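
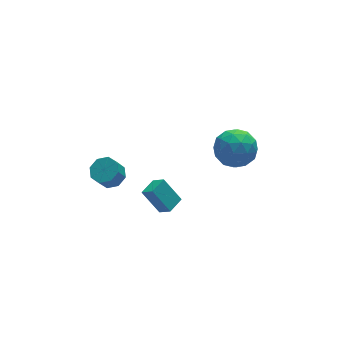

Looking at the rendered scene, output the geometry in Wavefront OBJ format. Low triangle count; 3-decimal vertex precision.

v -3.319 2.522 2.152
v -2.808 1.964 2.292
v -3.269 1.76 3.167
v -3.781 2.318 3.028
v -2.636 2.486 2.504
v -3.097 2.282 3.379
v -2.864 3.029 2.511
v -3.325 2.825 3.386
v -3.359 3.275 2.307
v -3.82 3.071 3.182
v -3.831 3.08 2.013
v -4.292 2.876 2.888
v -4.003 2.558 1.801
v -4.464 2.354 2.676
v -3.775 2.015 1.794
v -4.236 1.811 2.669
v -3.28 1.769 1.998
v -3.741 1.565 2.873
v 1.909 1.669 3.717
v 2.933 1.398 4.207
v 2.227 0.402 2.353
v 3.251 0.131 2.843
v 2.254 -0.157 3.378
v 2.058 0.626 4.221
v 3.102 1.174 2.339
v 2.906 1.957 3.182
v 3.671 1.092 3.355
v 3.147 0.27 3.997
v 2.013 1.53 2.563
v 1.489 0.708 3.205
v 2.393 1.645 4.082
v 2.767 0.155 2.478
v 2.181 -0.014 2.793
v 2.783 -0.173 3.081
v 1.879 1.191 4.09
v 2.481 1.032 4.378
v 2.082 0.118 3.89
v 2.679 0.768 2.182
v 3.281 0.609 2.47
v 2.377 1.973 3.479
v 2.979 1.814 3.767
v 3.078 1.682 2.67
v 3.429 1.306 3.869
v 3.615 0.561 3.067
v 3.528 1.174 2.771
v 3.412 1.634 3.267
v 3.121 0.823 4.246
v 3.308 0.078 3.445
v 2.722 -0.091 3.759
v 2.606 0.369 4.254
v 3.554 0.643 3.746
v 1.852 1.722 3.115
v 2.039 0.977 2.314
v 2.554 1.431 2.306
v 2.438 1.891 2.801
v 1.545 1.239 3.493
v 1.731 0.494 2.691
v 1.748 0.166 3.293
v 1.632 0.626 3.789
v 1.606 1.157 2.814
v -1.591 -0.54 1.428
v -2.175 0.226 2.59
v -1.897 0.042 0.89
v -2.481 0.809 2.052
v -0.759 -0.029 1.508
v -1.343 0.738 2.67
v -1.065 0.554 0.97
v -1.649 1.32 2.132
f 2 1 5
f 2 5 3
f 3 5 6
f 3 6 4
f 5 1 7
f 5 7 6
f 6 7 8
f 6 8 4
f 7 1 9
f 7 9 8
f 8 9 10
f 8 10 4
f 9 1 11
f 9 11 10
f 10 11 12
f 10 12 4
f 11 1 13
f 11 13 12
f 12 13 14
f 12 14 4
f 13 1 15
f 13 15 14
f 14 15 16
f 14 16 4
f 15 1 17
f 15 17 16
f 16 17 18
f 16 18 4
f 17 1 2
f 17 2 18
f 18 2 3
f 18 3 4
f 19 56 35
f 56 30 59
f 35 59 24
f 56 59 35
f 19 35 31
f 35 24 36
f 31 36 20
f 35 36 31
f 19 31 40
f 31 20 41
f 40 41 26
f 31 41 40
f 19 40 52
f 40 26 55
f 52 55 29
f 40 55 52
f 19 52 56
f 52 29 60
f 56 60 30
f 52 60 56
f 20 36 47
f 36 24 50
f 47 50 28
f 36 50 47
f 24 59 37
f 59 30 58
f 37 58 23
f 59 58 37
f 30 60 57
f 60 29 53
f 57 53 21
f 60 53 57
f 29 55 54
f 55 26 42
f 54 42 25
f 55 42 54
f 26 41 46
f 41 20 43
f 46 43 27
f 41 43 46
f 22 48 34
f 48 28 49
f 34 49 23
f 48 49 34
f 22 34 32
f 34 23 33
f 32 33 21
f 34 33 32
f 22 32 39
f 32 21 38
f 39 38 25
f 32 38 39
f 22 39 44
f 39 25 45
f 44 45 27
f 39 45 44
f 22 44 48
f 44 27 51
f 48 51 28
f 44 51 48
f 23 49 37
f 49 28 50
f 37 50 24
f 49 50 37
f 21 33 57
f 33 23 58
f 57 58 30
f 33 58 57
f 25 38 54
f 38 21 53
f 54 53 29
f 38 53 54
f 27 45 46
f 45 25 42
f 46 42 26
f 45 42 46
f 28 51 47
f 51 27 43
f 47 43 20
f 51 43 47
f 62 64 61
f 65 62 61
f 61 64 63
f 63 65 61
f 62 68 64
f 66 62 65
f 66 68 62
f 64 68 63
f 67 65 63
f 63 68 67
f 67 66 65
f 68 66 67



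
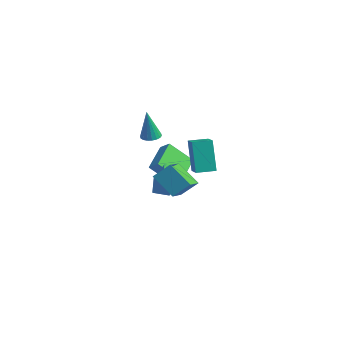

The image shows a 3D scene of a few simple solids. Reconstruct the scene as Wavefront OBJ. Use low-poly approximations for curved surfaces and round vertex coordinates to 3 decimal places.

v -3.114 1.914 -0.215
v -2.536 2.188 -0.194
v -3.026 1.566 1.875
v -2.712 2.408 -0.15
v -2.968 2.53 -0.118
v -3.253 2.529 -0.106
v -3.51 2.407 -0.116
v -3.689 2.188 -0.145
v -3.754 1.914 -0.188
v -3.692 1.64 -0.236
v -3.516 1.42 -0.28
v -3.261 1.298 -0.311
v -2.976 1.299 -0.323
v -2.719 1.421 -0.314
v -2.54 1.64 -0.285
v -2.475 1.914 -0.242
v -3.705 4.63 -3.437
v -4.364 3.359 -1.997
v -3.059 4.85 -2.948
v -3.718 3.58 -1.507
v -2.542 3.08 -4.273
v -3.201 1.81 -2.832
v -1.896 3.301 -3.783
v -2.555 2.03 -2.343
v -0.13 0.118 -3.174
v -0.96 0.739 -2.512
v 0.299 0.998 -3.461
v -0.531 1.619 -2.798
v 1.131 0.041 -1.522
v 0.301 0.662 -0.859
v 1.56 0.921 -1.808
v 0.73 1.542 -1.146
v 3.434 -2.097 0.209
v 3.915 -1.271 1.09
v 2.512 -0.949 -0.364
v 2.993 -0.123 0.517
v 4.707 -1.637 -0.917
v 5.188 -0.811 -0.036
v 3.785 -0.489 -1.49
v 4.266 0.337 -0.609
v 1.757 1.549 -1.001
v 1.076 1.733 1.072
v 2.179 2.65 -0.96
v 1.498 2.834 1.114
v 2.822 1.126 -0.614
v 2.141 1.31 1.46
v 3.244 2.227 -0.572
v 2.563 2.411 1.501
f 2 1 4
f 2 4 3
f 4 1 5
f 4 5 3
f 5 1 6
f 5 6 3
f 6 1 7
f 6 7 3
f 7 1 8
f 7 8 3
f 8 1 9
f 8 9 3
f 9 1 10
f 9 10 3
f 10 1 11
f 10 11 3
f 11 1 12
f 11 12 3
f 12 1 13
f 12 13 3
f 13 1 14
f 13 14 3
f 14 1 15
f 14 15 3
f 15 1 16
f 15 16 3
f 16 1 2
f 16 2 3
f 18 20 17
f 21 18 17
f 17 20 19
f 19 21 17
f 18 24 20
f 22 18 21
f 22 24 18
f 20 24 19
f 23 21 19
f 19 24 23
f 23 22 21
f 24 22 23
f 26 28 25
f 29 26 25
f 25 28 27
f 27 29 25
f 26 32 28
f 30 26 29
f 30 32 26
f 28 32 27
f 31 29 27
f 27 32 31
f 31 30 29
f 32 30 31
f 34 36 33
f 37 34 33
f 33 36 35
f 35 37 33
f 34 40 36
f 38 34 37
f 38 40 34
f 36 40 35
f 39 37 35
f 35 40 39
f 39 38 37
f 40 38 39
f 42 44 41
f 45 42 41
f 41 44 43
f 43 45 41
f 42 48 44
f 46 42 45
f 46 48 42
f 44 48 43
f 47 45 43
f 43 48 47
f 47 46 45
f 48 46 47



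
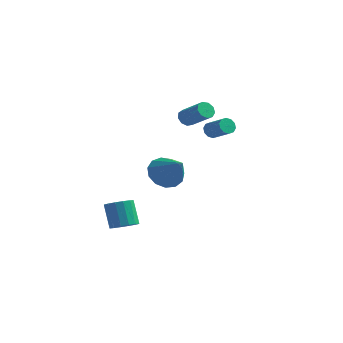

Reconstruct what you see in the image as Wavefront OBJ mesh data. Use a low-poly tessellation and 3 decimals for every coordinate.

v 1.705 3.469 2.875
v 1.979 3.874 2.624
v 3.149 3.497 3.295
v 2.875 3.091 3.545
v 1.853 3.997 2.915
v 3.022 3.62 3.585
v 1.669 3.918 3.19
v 2.839 3.541 3.86
v 1.5 3.667 3.345
v 2.67 3.29 4.015
v 1.409 3.341 3.32
v 2.579 2.964 3.99
v 1.431 3.063 3.125
v 2.601 2.686 3.796
v 1.558 2.94 2.835
v 2.727 2.563 3.505
v 1.741 3.019 2.56
v 2.911 2.642 3.23
v 1.91 3.27 2.405
v 3.08 2.893 3.075
v 2.001 3.596 2.43
v 3.171 3.219 3.1
v 2.315 -2.409 1.944
v 2.955 -2.536 1.135
v 3.685 -3.091 3.136
v 3.05 -1.994 1.337
v 2.911 -1.584 1.731
v 2.583 -1.435 2.194
v 2.17 -1.596 2.577
v 1.802 -2.015 2.759
v 1.598 -2.559 2.683
v 1.621 -3.055 2.372
v 1.864 -3.346 1.925
v 2.251 -3.34 1.485
v 2.657 -3.038 1.19
v 0.456 -3.423 -1.878
v 0.948 -2.806 -1.859
v 0.336 -2.359 -0.484
v -0.156 -2.977 -0.502
v 0.614 -2.669 -2.052
v 0.003 -2.223 -0.677
v 0.238 -2.735 -2.198
v -0.374 -2.288 -0.823
v -0.08 -2.985 -2.258
v -0.692 -2.538 -0.883
v -0.254 -3.353 -2.216
v -0.866 -2.906 -0.841
v -0.238 -3.739 -2.084
v -0.85 -3.292 -0.709
v -0.036 -4.041 -1.896
v -0.648 -3.594 -0.521
v 0.297 -4.177 -1.703
v -0.314 -3.731 -0.328
v 0.674 -4.112 -1.557
v 0.062 -3.665 -0.182
v 0.992 -3.862 -1.497
v 0.38 -3.415 -0.122
v 1.166 -3.494 -1.539
v 0.554 -3.047 -0.164
v 1.15 -3.108 -1.671
v 0.538 -2.661 -0.296
v -0.133 3.986 3.289
v 0.208 4.061 2.813
v 1.634 3.689 3.776
v 1.293 3.614 4.251
v 0.167 4.411 3.009
v 1.592 4.039 3.972
v -0.015 4.562 3.337
v 1.411 4.19 4.299
v -0.251 4.444 3.641
v 1.174 4.072 4.604
v -0.433 4.111 3.781
v 0.993 3.739 4.744
v -0.473 3.72 3.69
v 0.952 3.348 4.653
v -0.355 3.454 3.412
v 1.071 3.081 4.374
v -0.132 3.436 3.075
v 1.293 3.064 4.038
v 0.09 3.676 2.839
v 1.515 3.304 3.802
f 2 1 5
f 2 5 3
f 3 5 6
f 3 6 4
f 5 1 7
f 5 7 6
f 6 7 8
f 6 8 4
f 7 1 9
f 7 9 8
f 8 9 10
f 8 10 4
f 9 1 11
f 9 11 10
f 10 11 12
f 10 12 4
f 11 1 13
f 11 13 12
f 12 13 14
f 12 14 4
f 13 1 15
f 13 15 14
f 14 15 16
f 14 16 4
f 15 1 17
f 15 17 16
f 16 17 18
f 16 18 4
f 17 1 19
f 17 19 18
f 18 19 20
f 18 20 4
f 19 1 21
f 19 21 20
f 20 21 22
f 20 22 4
f 21 1 2
f 21 2 22
f 22 2 3
f 22 3 4
f 24 23 26
f 24 26 25
f 26 23 27
f 26 27 25
f 27 23 28
f 27 28 25
f 28 23 29
f 28 29 25
f 29 23 30
f 29 30 25
f 30 23 31
f 30 31 25
f 31 23 32
f 31 32 25
f 32 23 33
f 32 33 25
f 33 23 34
f 33 34 25
f 34 23 35
f 34 35 25
f 35 23 24
f 35 24 25
f 37 36 40
f 37 40 38
f 38 40 41
f 38 41 39
f 40 36 42
f 40 42 41
f 41 42 43
f 41 43 39
f 42 36 44
f 42 44 43
f 43 44 45
f 43 45 39
f 44 36 46
f 44 46 45
f 45 46 47
f 45 47 39
f 46 36 48
f 46 48 47
f 47 48 49
f 47 49 39
f 48 36 50
f 48 50 49
f 49 50 51
f 49 51 39
f 50 36 52
f 50 52 51
f 51 52 53
f 51 53 39
f 52 36 54
f 52 54 53
f 53 54 55
f 53 55 39
f 54 36 56
f 54 56 55
f 55 56 57
f 55 57 39
f 56 36 58
f 56 58 57
f 57 58 59
f 57 59 39
f 58 36 60
f 58 60 59
f 59 60 61
f 59 61 39
f 60 36 37
f 60 37 61
f 61 37 38
f 61 38 39
f 63 62 66
f 63 66 64
f 64 66 67
f 64 67 65
f 66 62 68
f 66 68 67
f 67 68 69
f 67 69 65
f 68 62 70
f 68 70 69
f 69 70 71
f 69 71 65
f 70 62 72
f 70 72 71
f 71 72 73
f 71 73 65
f 72 62 74
f 72 74 73
f 73 74 75
f 73 75 65
f 74 62 76
f 74 76 75
f 75 76 77
f 75 77 65
f 76 62 78
f 76 78 77
f 77 78 79
f 77 79 65
f 78 62 80
f 78 80 79
f 79 80 81
f 79 81 65
f 80 62 63
f 80 63 81
f 81 63 64
f 81 64 65



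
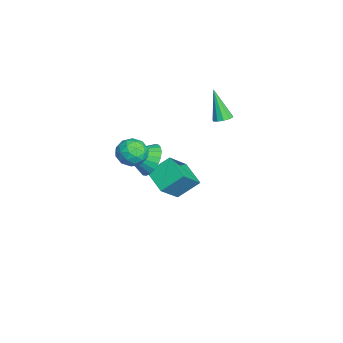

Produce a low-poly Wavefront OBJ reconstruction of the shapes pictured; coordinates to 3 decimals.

v -2.541 0.093 -1.36
v -1.659 0.474 -1.019
v -2.259 -1.333 -0.5
v -1.91 0.595 -0.736
v -2.258 0.64 -0.547
v -2.649 0.602 -0.482
v -3.023 0.486 -0.551
v -3.324 0.31 -0.743
v -3.506 0.102 -1.03
v -3.541 -0.108 -1.366
v -3.424 -0.287 -1.701
v -3.172 -0.408 -1.985
v -2.825 -0.453 -2.173
v -2.434 -0.415 -2.238
v -2.06 -0.299 -2.169
v -1.758 -0.124 -1.977
v -1.576 0.085 -1.691
v -1.541 0.295 -1.355
v -2.81 3.691 1.504
v -2.309 3.706 1.706
v -3.49 3.229 3.216
v -2.442 4.011 1.736
v -2.715 4.193 1.677
v -3.024 4.184 1.551
v -3.251 3.986 1.408
v -3.31 3.676 1.301
v -3.178 3.371 1.271
v -2.905 3.188 1.331
v -2.595 3.197 1.456
v -2.368 3.395 1.599
v -2.883 -0.099 -2.554
v -3.113 1.05 -1.617
v -3.972 0.765 -3.879
v -4.202 1.913 -2.942
v -1.678 0.587 -3.098
v -1.908 1.735 -2.161
v -2.767 1.45 -4.423
v -2.997 2.599 -3.486
v 2.767 -0.245 3.549
v 3.243 -0.279 2.857
v 2.017 -1.281 3.083
v 2.493 -1.315 2.391
v 2.816 -1.541 3.134
v 3.279 -0.9 3.422
v 1.981 -0.66 2.518
v 2.444 -0.019 2.806
v 2.758 -0.535 2.219
v 3.273 -1.079 2.6
v 1.987 -0.481 3.34
v 2.502 -1.025 3.721
v 3.071 -0.171 3.244
v 2.189 -1.389 2.696
v 2.379 -1.522 3.133
v 2.659 -1.541 2.726
v 3.092 -0.536 3.576
v 3.372 -0.556 3.169
v 3.12 -1.298 3.332
v 1.888 -1.004 2.771
v 2.168 -1.024 2.364
v 2.601 -0.019 3.214
v 2.881 -0.038 2.807
v 2.14 -0.262 2.608
v 3.065 -0.341 2.462
v 2.625 -0.95 2.188
v 2.324 -0.565 2.263
v 2.596 -0.189 2.432
v 3.368 -0.661 2.686
v 2.928 -1.27 2.412
v 3.117 -1.403 2.849
v 3.389 -1.027 3.019
v 3.083 -0.812 2.311
v 2.332 -0.29 3.528
v 1.892 -0.899 3.254
v 1.871 -0.533 2.921
v 2.143 -0.157 3.091
v 2.635 -0.61 3.752
v 2.195 -1.219 3.478
v 2.664 -1.371 3.508
v 2.936 -0.995 3.677
v 2.177 -0.748 3.629
f 2 1 4
f 2 4 3
f 4 1 5
f 4 5 3
f 5 1 6
f 5 6 3
f 6 1 7
f 6 7 3
f 7 1 8
f 7 8 3
f 8 1 9
f 8 9 3
f 9 1 10
f 9 10 3
f 10 1 11
f 10 11 3
f 11 1 12
f 11 12 3
f 12 1 13
f 12 13 3
f 13 1 14
f 13 14 3
f 14 1 15
f 14 15 3
f 15 1 16
f 15 16 3
f 16 1 17
f 16 17 3
f 17 1 18
f 17 18 3
f 18 1 2
f 18 2 3
f 20 19 22
f 20 22 21
f 22 19 23
f 22 23 21
f 23 19 24
f 23 24 21
f 24 19 25
f 24 25 21
f 25 19 26
f 25 26 21
f 26 19 27
f 26 27 21
f 27 19 28
f 27 28 21
f 28 19 29
f 28 29 21
f 29 19 30
f 29 30 21
f 30 19 20
f 30 20 21
f 32 34 31
f 35 32 31
f 31 34 33
f 33 35 31
f 32 38 34
f 36 32 35
f 36 38 32
f 34 38 33
f 37 35 33
f 33 38 37
f 37 36 35
f 38 36 37
f 39 76 55
f 76 50 79
f 55 79 44
f 76 79 55
f 39 55 51
f 55 44 56
f 51 56 40
f 55 56 51
f 39 51 60
f 51 40 61
f 60 61 46
f 51 61 60
f 39 60 72
f 60 46 75
f 72 75 49
f 60 75 72
f 39 72 76
f 72 49 80
f 76 80 50
f 72 80 76
f 40 56 67
f 56 44 70
f 67 70 48
f 56 70 67
f 44 79 57
f 79 50 78
f 57 78 43
f 79 78 57
f 50 80 77
f 80 49 73
f 77 73 41
f 80 73 77
f 49 75 74
f 75 46 62
f 74 62 45
f 75 62 74
f 46 61 66
f 61 40 63
f 66 63 47
f 61 63 66
f 42 68 54
f 68 48 69
f 54 69 43
f 68 69 54
f 42 54 52
f 54 43 53
f 52 53 41
f 54 53 52
f 42 52 59
f 52 41 58
f 59 58 45
f 52 58 59
f 42 59 64
f 59 45 65
f 64 65 47
f 59 65 64
f 42 64 68
f 64 47 71
f 68 71 48
f 64 71 68
f 43 69 57
f 69 48 70
f 57 70 44
f 69 70 57
f 41 53 77
f 53 43 78
f 77 78 50
f 53 78 77
f 45 58 74
f 58 41 73
f 74 73 49
f 58 73 74
f 47 65 66
f 65 45 62
f 66 62 46
f 65 62 66
f 48 71 67
f 71 47 63
f 67 63 40
f 71 63 67



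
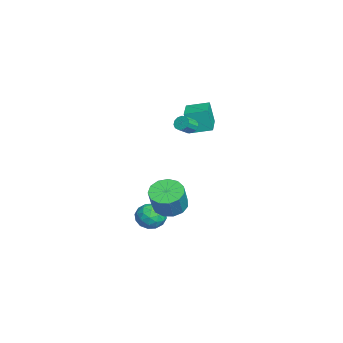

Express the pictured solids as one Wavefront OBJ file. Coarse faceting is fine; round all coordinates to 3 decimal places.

v 3.118 -2.81 -0.459
v 3.953 -3.228 -0.982
v 4.796 -3.468 0.555
v 3.962 -3.05 1.079
v 4.055 -2.634 -0.945
v 4.898 -2.875 0.592
v 3.86 -2.097 -0.754
v 4.703 -2.337 0.783
v 3.429 -1.786 -0.469
v 4.272 -2.026 1.068
v 2.9 -1.8 -0.181
v 3.743 -2.04 1.357
v 2.44 -2.135 0.019
v 3.283 -2.375 1.557
v 2.195 -2.684 0.068
v 3.039 -2.924 1.605
v 2.244 -3.273 -0.051
v 3.087 -3.513 1.486
v 2.57 -3.715 -0.299
v 3.414 -3.955 1.238
v 3.07 -3.87 -0.598
v 3.914 -4.11 0.939
v 3.586 -3.688 -0.853
v 4.429 -3.928 0.685
v -4.903 -1.397 2.296
v -5.102 -1.71 3.842
v -4.807 0.058 2.604
v -5.006 -0.255 4.15
v -2.794 -1.585 2.53
v -2.993 -1.898 4.076
v -2.698 -0.13 2.838
v -2.897 -0.443 4.384
v -1.978 -1.502 3.522
v -1.552 -1.416 3.168
v -0.957 -1.993 3.745
v -1.382 -2.078 4.098
v -1.537 -1.185 3.383
v -0.942 -1.762 3.96
v -1.662 -1.055 3.642
v -1.066 -1.632 4.219
v -1.887 -1.067 3.863
v -1.292 -1.644 4.44
v -2.141 -1.216 3.975
v -1.546 -1.793 4.552
v -2.343 -1.457 3.943
v -1.748 -2.034 4.52
v -2.429 -1.711 3.778
v -1.834 -2.288 4.355
v -2.372 -1.899 3.531
v -1.777 -2.476 4.108
v -2.19 -1.961 3.281
v -1.594 -2.538 3.858
v -1.94 -1.877 3.107
v -1.345 -2.454 3.684
v -1.702 -1.673 3.065
v -1.107 -2.25 3.642
v 2.196 -3.518 -2.213
v 2.915 -3.014 -1.735
v 2.685 -4.886 -1.505
v 3.404 -4.382 -1.027
v 2.446 -4.235 -0.786
v 2.144 -3.389 -1.223
v 3.456 -4.511 -2.017
v 3.154 -3.665 -2.454
v 3.694 -3.628 -1.614
v 3.069 -3.457 -0.854
v 2.531 -4.443 -2.386
v 1.906 -4.272 -1.626
v 2.513 -3.146 -2.036
v 3.087 -4.754 -1.204
v 2.524 -4.667 -1.062
v 2.947 -4.372 -0.781
v 2.06 -3.366 -1.735
v 2.482 -3.07 -1.455
v 2.206 -3.788 -0.897
v 3.118 -4.83 -1.785
v 3.54 -4.534 -1.505
v 2.653 -3.528 -2.459
v 3.076 -3.233 -2.178
v 3.394 -4.112 -2.343
v 3.393 -3.211 -1.685
v 3.68 -4.015 -1.268
v 3.711 -4.09 -1.85
v 3.534 -3.593 -2.107
v 3.026 -3.11 -1.237
v 3.313 -3.915 -0.821
v 2.75 -3.828 -0.679
v 2.573 -3.331 -0.936
v 3.484 -3.471 -1.166
v 2.287 -3.985 -2.419
v 2.574 -4.79 -2.003
v 3.027 -4.569 -2.304
v 2.85 -4.072 -2.561
v 1.92 -3.885 -1.972
v 2.207 -4.689 -1.555
v 2.066 -4.307 -1.133
v 1.889 -3.81 -1.39
v 2.116 -4.429 -2.074
f 2 1 5
f 2 5 3
f 3 5 6
f 3 6 4
f 5 1 7
f 5 7 6
f 6 7 8
f 6 8 4
f 7 1 9
f 7 9 8
f 8 9 10
f 8 10 4
f 9 1 11
f 9 11 10
f 10 11 12
f 10 12 4
f 11 1 13
f 11 13 12
f 12 13 14
f 12 14 4
f 13 1 15
f 13 15 14
f 14 15 16
f 14 16 4
f 15 1 17
f 15 17 16
f 16 17 18
f 16 18 4
f 17 1 19
f 17 19 18
f 18 19 20
f 18 20 4
f 19 1 21
f 19 21 20
f 20 21 22
f 20 22 4
f 21 1 23
f 21 23 22
f 22 23 24
f 22 24 4
f 23 1 2
f 23 2 24
f 24 2 3
f 24 3 4
f 26 28 25
f 29 26 25
f 25 28 27
f 27 29 25
f 26 32 28
f 30 26 29
f 30 32 26
f 28 32 27
f 31 29 27
f 27 32 31
f 31 30 29
f 32 30 31
f 34 33 37
f 34 37 35
f 35 37 38
f 35 38 36
f 37 33 39
f 37 39 38
f 38 39 40
f 38 40 36
f 39 33 41
f 39 41 40
f 40 41 42
f 40 42 36
f 41 33 43
f 41 43 42
f 42 43 44
f 42 44 36
f 43 33 45
f 43 45 44
f 44 45 46
f 44 46 36
f 45 33 47
f 45 47 46
f 46 47 48
f 46 48 36
f 47 33 49
f 47 49 48
f 48 49 50
f 48 50 36
f 49 33 51
f 49 51 50
f 50 51 52
f 50 52 36
f 51 33 53
f 51 53 52
f 52 53 54
f 52 54 36
f 53 33 55
f 53 55 54
f 54 55 56
f 54 56 36
f 55 33 34
f 55 34 56
f 56 34 35
f 56 35 36
f 57 94 73
f 94 68 97
f 73 97 62
f 94 97 73
f 57 73 69
f 73 62 74
f 69 74 58
f 73 74 69
f 57 69 78
f 69 58 79
f 78 79 64
f 69 79 78
f 57 78 90
f 78 64 93
f 90 93 67
f 78 93 90
f 57 90 94
f 90 67 98
f 94 98 68
f 90 98 94
f 58 74 85
f 74 62 88
f 85 88 66
f 74 88 85
f 62 97 75
f 97 68 96
f 75 96 61
f 97 96 75
f 68 98 95
f 98 67 91
f 95 91 59
f 98 91 95
f 67 93 92
f 93 64 80
f 92 80 63
f 93 80 92
f 64 79 84
f 79 58 81
f 84 81 65
f 79 81 84
f 60 86 72
f 86 66 87
f 72 87 61
f 86 87 72
f 60 72 70
f 72 61 71
f 70 71 59
f 72 71 70
f 60 70 77
f 70 59 76
f 77 76 63
f 70 76 77
f 60 77 82
f 77 63 83
f 82 83 65
f 77 83 82
f 60 82 86
f 82 65 89
f 86 89 66
f 82 89 86
f 61 87 75
f 87 66 88
f 75 88 62
f 87 88 75
f 59 71 95
f 71 61 96
f 95 96 68
f 71 96 95
f 63 76 92
f 76 59 91
f 92 91 67
f 76 91 92
f 65 83 84
f 83 63 80
f 84 80 64
f 83 80 84
f 66 89 85
f 89 65 81
f 85 81 58
f 89 81 85



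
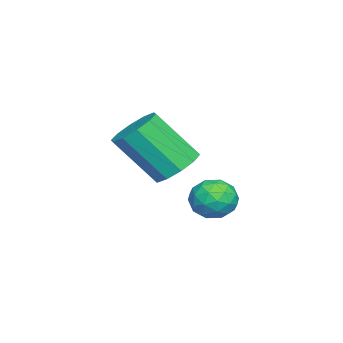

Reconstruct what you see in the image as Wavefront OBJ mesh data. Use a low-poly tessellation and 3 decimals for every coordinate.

v 0.653 2.43 -0.343
v 1.23 2.304 -0.687
v 0.09 1.796 -1.053
v 0.667 1.67 -1.397
v 0.58 1.413 -0.77
v 0.928 1.804 -0.331
v 0.392 2.296 -1.409
v 0.74 2.687 -0.97
v 1.068 2.22 -1.346
v 1.185 1.675 -0.951
v 0.135 2.425 -0.789
v 0.252 1.88 -0.394
v 0.991 2.423 -0.453
v 0.329 1.677 -1.287
v 0.278 1.526 -0.919
v 0.617 1.452 -1.121
v 0.813 2.129 -0.243
v 1.152 2.055 -0.446
v 0.77 1.531 -0.494
v 0.168 2.045 -1.294
v 0.507 1.971 -1.497
v 0.703 2.648 -0.619
v 1.042 2.574 -0.821
v 0.55 2.569 -1.246
v 1.235 2.299 -1.042
v 0.904 1.927 -1.46
v 0.743 2.294 -1.467
v 0.947 2.525 -1.209
v 1.303 1.979 -0.81
v 0.972 1.606 -1.228
v 0.921 1.455 -0.859
v 1.126 1.685 -0.601
v 1.208 1.93 -1.197
v 0.348 2.494 -0.512
v 0.017 2.121 -0.93
v 0.194 2.415 -1.139
v 0.399 2.645 -0.881
v 0.416 2.173 -0.28
v 0.085 1.801 -0.698
v 0.373 1.575 -0.531
v 0.577 1.806 -0.273
v 0.112 2.17 -0.543
v 2.476 1.62 0.898
v 3.106 1.9 1.066
v 3.235 0.84 2.35
v 2.604 0.56 2.182
v 2.796 2.124 1.282
v 2.925 1.064 2.566
v 2.364 2.155 1.351
v 2.493 1.095 2.635
v 1.975 1.982 1.247
v 2.103 0.922 2.531
v 1.776 1.671 1.01
v 1.905 0.611 2.294
v 1.845 1.34 0.73
v 1.974 0.28 2.014
v 2.155 1.116 0.514
v 2.284 0.056 1.798
v 2.587 1.085 0.445
v 2.716 0.025 1.729
v 2.977 1.258 0.549
v 3.105 0.198 1.833
v 3.175 1.569 0.786
v 3.304 0.509 2.07
f 1 38 17
f 38 12 41
f 17 41 6
f 38 41 17
f 1 17 13
f 17 6 18
f 13 18 2
f 17 18 13
f 1 13 22
f 13 2 23
f 22 23 8
f 13 23 22
f 1 22 34
f 22 8 37
f 34 37 11
f 22 37 34
f 1 34 38
f 34 11 42
f 38 42 12
f 34 42 38
f 2 18 29
f 18 6 32
f 29 32 10
f 18 32 29
f 6 41 19
f 41 12 40
f 19 40 5
f 41 40 19
f 12 42 39
f 42 11 35
f 39 35 3
f 42 35 39
f 11 37 36
f 37 8 24
f 36 24 7
f 37 24 36
f 8 23 28
f 23 2 25
f 28 25 9
f 23 25 28
f 4 30 16
f 30 10 31
f 16 31 5
f 30 31 16
f 4 16 14
f 16 5 15
f 14 15 3
f 16 15 14
f 4 14 21
f 14 3 20
f 21 20 7
f 14 20 21
f 4 21 26
f 21 7 27
f 26 27 9
f 21 27 26
f 4 26 30
f 26 9 33
f 30 33 10
f 26 33 30
f 5 31 19
f 31 10 32
f 19 32 6
f 31 32 19
f 3 15 39
f 15 5 40
f 39 40 12
f 15 40 39
f 7 20 36
f 20 3 35
f 36 35 11
f 20 35 36
f 9 27 28
f 27 7 24
f 28 24 8
f 27 24 28
f 10 33 29
f 33 9 25
f 29 25 2
f 33 25 29
f 44 43 47
f 44 47 45
f 45 47 48
f 45 48 46
f 47 43 49
f 47 49 48
f 48 49 50
f 48 50 46
f 49 43 51
f 49 51 50
f 50 51 52
f 50 52 46
f 51 43 53
f 51 53 52
f 52 53 54
f 52 54 46
f 53 43 55
f 53 55 54
f 54 55 56
f 54 56 46
f 55 43 57
f 55 57 56
f 56 57 58
f 56 58 46
f 57 43 59
f 57 59 58
f 58 59 60
f 58 60 46
f 59 43 61
f 59 61 60
f 60 61 62
f 60 62 46
f 61 43 63
f 61 63 62
f 62 63 64
f 62 64 46
f 63 43 44
f 63 44 64
f 64 44 45
f 64 45 46



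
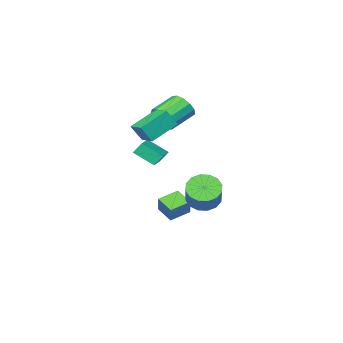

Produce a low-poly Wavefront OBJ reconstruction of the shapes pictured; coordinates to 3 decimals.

v 0.336 -3.008 -0.358
v 1.093 -4.119 0.546
v -0.101 -2.697 0.39
v 0.657 -3.808 1.294
v 1.603 -1.912 -0.074
v 2.361 -3.023 0.83
v 1.167 -1.601 0.674
v 1.924 -2.712 1.578
v 0.965 -1.893 3.598
v 1.326 -2.488 4.316
v -0.283 -2.523 5.099
v -0.645 -1.927 4.382
v 1.402 -1.96 4.495
v -0.207 -1.994 5.278
v 1.339 -1.41 4.39
v -0.27 -1.444 5.173
v 1.157 -1.013 4.033
v -0.452 -1.047 4.816
v 0.914 -0.896 3.539
v -0.695 -0.93 4.322
v 0.687 -1.095 3.063
v -0.922 -1.129 3.846
v 0.548 -1.548 2.757
v -1.061 -1.582 3.54
v 0.541 -2.11 2.719
v -1.068 -2.144 3.502
v 0.669 -2.603 2.96
v -0.94 -2.637 3.743
v 0.89 -2.871 3.403
v -0.719 -2.905 4.186
v 1.135 -2.828 3.909
v -0.474 -2.862 4.692
v 0.879 1.95 -1.731
v 1.585 2.289 -2.49
v 2.526 3.469 -1.088
v 1.821 3.13 -0.329
v 1.158 2.657 -2.513
v 2.099 3.837 -1.111
v 0.656 2.835 -2.326
v 1.597 4.015 -0.924
v 0.214 2.777 -1.98
v 1.155 3.957 -0.578
v -0.049 2.496 -1.567
v 0.892 3.676 -0.165
v -0.064 2.07 -1.198
v 0.877 3.25 0.204
v 0.174 1.611 -0.972
v 1.115 2.791 0.43
v 0.601 1.243 -0.949
v 1.542 2.423 0.453
v 1.103 1.065 -1.136
v 2.044 2.245 0.266
v 1.545 1.123 -1.482
v 2.486 2.303 -0.08
v 1.808 1.404 -1.895
v 2.749 2.584 -0.493
v 1.823 1.83 -2.264
v 2.764 3.01 -0.862
v -0.514 -2.31 -3.744
v -0.111 -1.788 -2.612
v -0.528 -1.1 -4.296
v -0.125 -0.578 -3.164
v 0.865 -2.482 -4.156
v 1.268 -1.96 -3.024
v 0.851 -1.272 -4.708
v 1.254 -0.75 -3.576
v 3.043 -1.205 2.572
v 1.208 -1.13 3.57
v 3.246 0.08 2.849
v 1.411 0.155 3.847
v 3.629 -1.535 3.673
v 1.794 -1.46 4.671
v 3.832 -0.25 3.95
v 1.997 -0.175 4.948
f 2 4 1
f 5 2 1
f 1 4 3
f 3 5 1
f 2 8 4
f 6 2 5
f 6 8 2
f 4 8 3
f 7 5 3
f 3 8 7
f 7 6 5
f 8 6 7
f 10 9 13
f 10 13 11
f 11 13 14
f 11 14 12
f 13 9 15
f 13 15 14
f 14 15 16
f 14 16 12
f 15 9 17
f 15 17 16
f 16 17 18
f 16 18 12
f 17 9 19
f 17 19 18
f 18 19 20
f 18 20 12
f 19 9 21
f 19 21 20
f 20 21 22
f 20 22 12
f 21 9 23
f 21 23 22
f 22 23 24
f 22 24 12
f 23 9 25
f 23 25 24
f 24 25 26
f 24 26 12
f 25 9 27
f 25 27 26
f 26 27 28
f 26 28 12
f 27 9 29
f 27 29 28
f 28 29 30
f 28 30 12
f 29 9 31
f 29 31 30
f 30 31 32
f 30 32 12
f 31 9 10
f 31 10 32
f 32 10 11
f 32 11 12
f 34 33 37
f 34 37 35
f 35 37 38
f 35 38 36
f 37 33 39
f 37 39 38
f 38 39 40
f 38 40 36
f 39 33 41
f 39 41 40
f 40 41 42
f 40 42 36
f 41 33 43
f 41 43 42
f 42 43 44
f 42 44 36
f 43 33 45
f 43 45 44
f 44 45 46
f 44 46 36
f 45 33 47
f 45 47 46
f 46 47 48
f 46 48 36
f 47 33 49
f 47 49 48
f 48 49 50
f 48 50 36
f 49 33 51
f 49 51 50
f 50 51 52
f 50 52 36
f 51 33 53
f 51 53 52
f 52 53 54
f 52 54 36
f 53 33 55
f 53 55 54
f 54 55 56
f 54 56 36
f 55 33 57
f 55 57 56
f 56 57 58
f 56 58 36
f 57 33 34
f 57 34 58
f 58 34 35
f 58 35 36
f 60 62 59
f 63 60 59
f 59 62 61
f 61 63 59
f 60 66 62
f 64 60 63
f 64 66 60
f 62 66 61
f 65 63 61
f 61 66 65
f 65 64 63
f 66 64 65
f 68 70 67
f 71 68 67
f 67 70 69
f 69 71 67
f 68 74 70
f 72 68 71
f 72 74 68
f 70 74 69
f 73 71 69
f 69 74 73
f 73 72 71
f 74 72 73



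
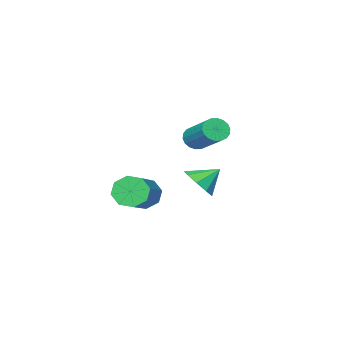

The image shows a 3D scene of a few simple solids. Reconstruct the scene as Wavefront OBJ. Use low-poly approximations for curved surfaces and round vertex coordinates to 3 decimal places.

v 0.849 -0.82 0.343
v 1.368 -0.305 0.668
v 0.091 -0.48 1.017
v 1.105 -0.067 0.251
v 0.721 -0.182 -0.122
v 0.398 -0.594 -0.278
v 0.286 -1.113 -0.143
v 0.437 -1.494 0.219
v 0.781 -1.56 0.639
v 1.157 -1.279 0.921
v 1.389 -0.784 0.932
v 1.908 -2.792 -0.482
v 2.34 -2.928 -1.08
v 3.783 -1.805 -0.296
v 3.352 -1.668 0.302
v 2.013 -2.461 -1.147
v 3.456 -1.338 -0.363
v 1.625 -2.188 -0.825
v 3.068 -1.065 -0.04
v 1.403 -2.268 -0.302
v 2.846 -1.145 0.483
v 1.477 -2.655 0.116
v 2.92 -1.532 0.9
v 1.804 -3.122 0.183
v 3.247 -1.999 0.967
v 2.192 -3.395 -0.14
v 3.635 -2.272 0.645
v 2.414 -3.315 -0.663
v 3.857 -2.192 0.122
v -1.877 -4.219 1.215
v -1.63 -3.993 0.729
v -1.255 -2.356 1.68
v -1.503 -2.581 2.165
v -1.881 -3.922 0.705
v -1.506 -2.284 1.656
v -2.132 -3.909 0.782
v -1.757 -2.272 1.733
v -2.332 -3.957 0.944
v -1.957 -2.32 1.895
v -2.442 -4.058 1.16
v -2.068 -2.421 2.111
v -2.441 -4.19 1.387
v -2.066 -2.553 2.338
v -2.328 -4.328 1.58
v -1.953 -2.691 2.531
v -2.125 -4.444 1.7
v -1.75 -2.807 2.651
v -1.874 -4.516 1.724
v -1.499 -2.878 2.675
v -1.623 -4.528 1.647
v -1.248 -2.891 2.598
v -1.423 -4.48 1.485
v -1.048 -2.843 2.436
v -1.312 -4.379 1.269
v -0.938 -2.742 2.22
v -1.314 -4.247 1.042
v -0.939 -2.61 1.993
v -1.427 -4.109 0.849
v -1.052 -2.472 1.8
f 2 1 4
f 2 4 3
f 4 1 5
f 4 5 3
f 5 1 6
f 5 6 3
f 6 1 7
f 6 7 3
f 7 1 8
f 7 8 3
f 8 1 9
f 8 9 3
f 9 1 10
f 9 10 3
f 10 1 11
f 10 11 3
f 11 1 2
f 11 2 3
f 13 12 16
f 13 16 14
f 14 16 17
f 14 17 15
f 16 12 18
f 16 18 17
f 17 18 19
f 17 19 15
f 18 12 20
f 18 20 19
f 19 20 21
f 19 21 15
f 20 12 22
f 20 22 21
f 21 22 23
f 21 23 15
f 22 12 24
f 22 24 23
f 23 24 25
f 23 25 15
f 24 12 26
f 24 26 25
f 25 26 27
f 25 27 15
f 26 12 28
f 26 28 27
f 27 28 29
f 27 29 15
f 28 12 13
f 28 13 29
f 29 13 14
f 29 14 15
f 31 30 34
f 31 34 32
f 32 34 35
f 32 35 33
f 34 30 36
f 34 36 35
f 35 36 37
f 35 37 33
f 36 30 38
f 36 38 37
f 37 38 39
f 37 39 33
f 38 30 40
f 38 40 39
f 39 40 41
f 39 41 33
f 40 30 42
f 40 42 41
f 41 42 43
f 41 43 33
f 42 30 44
f 42 44 43
f 43 44 45
f 43 45 33
f 44 30 46
f 44 46 45
f 45 46 47
f 45 47 33
f 46 30 48
f 46 48 47
f 47 48 49
f 47 49 33
f 48 30 50
f 48 50 49
f 49 50 51
f 49 51 33
f 50 30 52
f 50 52 51
f 51 52 53
f 51 53 33
f 52 30 54
f 52 54 53
f 53 54 55
f 53 55 33
f 54 30 56
f 54 56 55
f 55 56 57
f 55 57 33
f 56 30 58
f 56 58 57
f 57 58 59
f 57 59 33
f 58 30 31
f 58 31 59
f 59 31 32
f 59 32 33



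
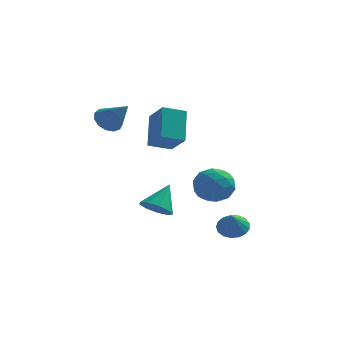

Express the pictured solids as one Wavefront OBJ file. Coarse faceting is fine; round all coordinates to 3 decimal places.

v 1.661 -0.952 0.126
v 2.309 -1.416 0.828
v 0.991 -2.484 -0.268
v 1.639 -2.948 0.434
v 0.851 -2.323 0.772
v 1.264 -1.376 1.016
v 2.036 -2.524 -0.456
v 2.449 -1.577 -0.212
v 2.541 -2.387 0.468
v 1.808 -2.263 1.227
v 1.492 -1.637 -0.667
v 0.759 -1.513 0.092
v 2.043 -1.049 0.512
v 1.257 -2.851 0.048
v 0.793 -2.483 0.247
v 1.174 -2.756 0.659
v 1.429 -1.026 0.622
v 1.81 -1.298 1.035
v 0.953 -1.832 1.002
v 1.49 -2.602 -0.475
v 1.871 -2.874 -0.062
v 2.126 -1.144 -0.099
v 2.507 -1.417 0.313
v 2.347 -2.068 -0.442
v 2.561 -1.893 0.713
v 2.167 -2.794 0.481
v 2.4 -2.545 -0.042
v 2.643 -1.988 0.102
v 2.13 -1.82 1.159
v 1.737 -2.721 0.927
v 1.273 -2.353 1.126
v 1.516 -1.796 1.269
v 2.266 -2.391 0.947
v 1.563 -1.179 -0.367
v 1.17 -2.08 -0.599
v 1.784 -2.104 -0.709
v 2.027 -1.547 -0.566
v 1.133 -1.106 0.079
v 0.739 -2.007 -0.153
v 0.657 -1.912 0.458
v 0.9 -1.355 0.602
v 1.034 -1.509 -0.387
v -1.848 2.135 -3.158
v -1.326 2.593 -3.746
v -1.352 3.185 -1.902
v -1.896 2.842 -3.729
v -2.444 2.76 -3.445
v -2.712 2.386 -3.026
v -2.576 1.894 -2.669
v -2.099 1.516 -2.541
v -1.505 1.427 -2.701
v -1.07 1.669 -3.075
v -0.999 2.13 -3.488
v 2.597 -2.32 -2.15
v 3.372 -2.38 -2.216
v 2.623 -3.04 -1.19
v 3.324 -2.085 -1.992
v 3.11 -1.843 -1.805
v 2.778 -1.711 -1.697
v 2.405 -1.718 -1.692
v 2.076 -1.863 -1.792
v 1.866 -2.112 -1.974
v 1.824 -2.409 -2.196
v 1.959 -2.686 -2.408
v 2.24 -2.878 -2.56
v 2.603 -2.943 -2.618
v 2.965 -2.865 -2.569
v 3.242 -2.662 -2.424
v -2.397 2.947 0.776
v -1.552 1.972 1.771
v -2.566 4.312 2.256
v -1.72 3.336 3.251
v -1.3 3.504 0.389
v -0.454 2.528 1.384
v -1.468 4.868 1.869
v -0.623 3.893 2.864
v -3.993 1.339 2.945
v -3.367 1.709 2.588
v -2.867 0.601 4.155
v -3.521 1.996 2.907
v -3.825 2.075 3.238
v -4.182 1.921 3.477
v -4.479 1.582 3.546
v -4.622 1.165 3.425
v -4.565 0.804 3.152
v -4.327 0.613 2.813
v -3.982 0.653 2.516
v -3.641 0.91 2.355
v -3.412 1.304 2.382
f 1 38 17
f 38 12 41
f 17 41 6
f 38 41 17
f 1 17 13
f 17 6 18
f 13 18 2
f 17 18 13
f 1 13 22
f 13 2 23
f 22 23 8
f 13 23 22
f 1 22 34
f 22 8 37
f 34 37 11
f 22 37 34
f 1 34 38
f 34 11 42
f 38 42 12
f 34 42 38
f 2 18 29
f 18 6 32
f 29 32 10
f 18 32 29
f 6 41 19
f 41 12 40
f 19 40 5
f 41 40 19
f 12 42 39
f 42 11 35
f 39 35 3
f 42 35 39
f 11 37 36
f 37 8 24
f 36 24 7
f 37 24 36
f 8 23 28
f 23 2 25
f 28 25 9
f 23 25 28
f 4 30 16
f 30 10 31
f 16 31 5
f 30 31 16
f 4 16 14
f 16 5 15
f 14 15 3
f 16 15 14
f 4 14 21
f 14 3 20
f 21 20 7
f 14 20 21
f 4 21 26
f 21 7 27
f 26 27 9
f 21 27 26
f 4 26 30
f 26 9 33
f 30 33 10
f 26 33 30
f 5 31 19
f 31 10 32
f 19 32 6
f 31 32 19
f 3 15 39
f 15 5 40
f 39 40 12
f 15 40 39
f 7 20 36
f 20 3 35
f 36 35 11
f 20 35 36
f 9 27 28
f 27 7 24
f 28 24 8
f 27 24 28
f 10 33 29
f 33 9 25
f 29 25 2
f 33 25 29
f 44 43 46
f 44 46 45
f 46 43 47
f 46 47 45
f 47 43 48
f 47 48 45
f 48 43 49
f 48 49 45
f 49 43 50
f 49 50 45
f 50 43 51
f 50 51 45
f 51 43 52
f 51 52 45
f 52 43 53
f 52 53 45
f 53 43 44
f 53 44 45
f 55 54 57
f 55 57 56
f 57 54 58
f 57 58 56
f 58 54 59
f 58 59 56
f 59 54 60
f 59 60 56
f 60 54 61
f 60 61 56
f 61 54 62
f 61 62 56
f 62 54 63
f 62 63 56
f 63 54 64
f 63 64 56
f 64 54 65
f 64 65 56
f 65 54 66
f 65 66 56
f 66 54 67
f 66 67 56
f 67 54 68
f 67 68 56
f 68 54 55
f 68 55 56
f 70 72 69
f 73 70 69
f 69 72 71
f 71 73 69
f 70 76 72
f 74 70 73
f 74 76 70
f 72 76 71
f 75 73 71
f 71 76 75
f 75 74 73
f 76 74 75
f 78 77 80
f 78 80 79
f 80 77 81
f 80 81 79
f 81 77 82
f 81 82 79
f 82 77 83
f 82 83 79
f 83 77 84
f 83 84 79
f 84 77 85
f 84 85 79
f 85 77 86
f 85 86 79
f 86 77 87
f 86 87 79
f 87 77 88
f 87 88 79
f 88 77 89
f 88 89 79
f 89 77 78
f 89 78 79



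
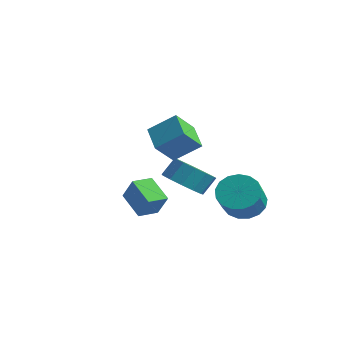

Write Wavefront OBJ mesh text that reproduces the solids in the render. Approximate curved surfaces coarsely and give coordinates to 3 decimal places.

v -0.259 0.182 2.576
v -0.246 -0.782 3.492
v -1.348 0.712 3.148
v -1.336 -0.252 4.064
v 0.556 0.972 3.396
v 0.568 0.008 4.312
v -0.534 1.502 3.968
v -0.521 0.538 4.884
v -2.634 2.722 -0.214
v -1.643 2.447 -0.163
v -1.515 3.063 0.666
v -2.506 3.338 0.614
v -1.665 2.914 -0.506
v -1.537 3.53 0.322
v -1.995 3.32 -0.758
v -1.867 3.936 0.071
v -2.528 3.536 -0.836
v -2.4 4.152 -0.008
v -3.094 3.494 -0.717
v -2.966 4.11 0.111
v -3.515 3.207 -0.438
v -3.387 3.823 0.39
v -3.655 2.766 -0.089
v -3.527 3.382 0.74
v -3.472 2.311 0.221
v -3.344 2.927 1.05
v -3.022 1.986 0.393
v -2.894 2.602 1.221
v -2.45 1.895 0.372
v -2.321 2.511 1.2
v -1.935 2.067 0.165
v -1.807 2.683 0.993
v 0.411 3.421 -0.413
v 1.009 3.138 -1.094
v 1.768 2.077 0.011
v 1.169 2.359 0.693
v 1.222 3.491 -0.902
v 1.981 2.43 0.204
v 1.249 3.827 -0.598
v 2.008 2.766 0.508
v 1.084 4.071 -0.251
v 1.843 3.01 0.855
v 0.765 4.165 0.059
v 1.523 3.104 1.165
v 0.364 4.089 0.26
v 1.123 3.028 1.366
v -0.025 3.86 0.308
v 0.733 2.799 1.414
v -0.315 3.53 0.19
v 0.443 2.469 1.296
v -0.439 3.175 -0.066
v 0.32 2.114 1.04
v -0.368 2.876 -0.401
v 0.391 1.815 0.705
v -0.118 2.702 -0.739
v 0.64 1.641 0.367
v 0.252 2.693 -1.003
v 1.011 1.632 0.103
v 0.659 2.85 -1.131
v 1.418 1.789 -0.025
v -0.269 -2.414 1.361
v 0.337 -2.416 2.326
v -0.189 -1.509 1.313
v 0.417 -1.511 2.278
v 0.843 -2.549 0.662
v 1.449 -2.551 1.627
v 0.923 -1.644 0.614
v 1.529 -1.646 1.579
f 2 4 1
f 5 2 1
f 1 4 3
f 3 5 1
f 2 8 4
f 6 2 5
f 6 8 2
f 4 8 3
f 7 5 3
f 3 8 7
f 7 6 5
f 8 6 7
f 10 9 13
f 10 13 11
f 11 13 14
f 11 14 12
f 13 9 15
f 13 15 14
f 14 15 16
f 14 16 12
f 15 9 17
f 15 17 16
f 16 17 18
f 16 18 12
f 17 9 19
f 17 19 18
f 18 19 20
f 18 20 12
f 19 9 21
f 19 21 20
f 20 21 22
f 20 22 12
f 21 9 23
f 21 23 22
f 22 23 24
f 22 24 12
f 23 9 25
f 23 25 24
f 24 25 26
f 24 26 12
f 25 9 27
f 25 27 26
f 26 27 28
f 26 28 12
f 27 9 29
f 27 29 28
f 28 29 30
f 28 30 12
f 29 9 31
f 29 31 30
f 30 31 32
f 30 32 12
f 31 9 10
f 31 10 32
f 32 10 11
f 32 11 12
f 34 33 37
f 34 37 35
f 35 37 38
f 35 38 36
f 37 33 39
f 37 39 38
f 38 39 40
f 38 40 36
f 39 33 41
f 39 41 40
f 40 41 42
f 40 42 36
f 41 33 43
f 41 43 42
f 42 43 44
f 42 44 36
f 43 33 45
f 43 45 44
f 44 45 46
f 44 46 36
f 45 33 47
f 45 47 46
f 46 47 48
f 46 48 36
f 47 33 49
f 47 49 48
f 48 49 50
f 48 50 36
f 49 33 51
f 49 51 50
f 50 51 52
f 50 52 36
f 51 33 53
f 51 53 52
f 52 53 54
f 52 54 36
f 53 33 55
f 53 55 54
f 54 55 56
f 54 56 36
f 55 33 57
f 55 57 56
f 56 57 58
f 56 58 36
f 57 33 59
f 57 59 58
f 58 59 60
f 58 60 36
f 59 33 34
f 59 34 60
f 60 34 35
f 60 35 36
f 62 64 61
f 65 62 61
f 61 64 63
f 63 65 61
f 62 68 64
f 66 62 65
f 66 68 62
f 64 68 63
f 67 65 63
f 63 68 67
f 67 66 65
f 68 66 67



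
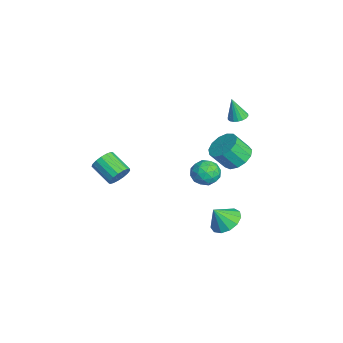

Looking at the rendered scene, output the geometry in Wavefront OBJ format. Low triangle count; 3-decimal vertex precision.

v 2.112 2.382 -3.869
v 2.565 1.641 -4.383
v 2.148 1.658 -2.791
v 2.981 1.97 -4.176
v 3.12 2.43 -3.872
v 2.94 2.875 -3.567
v 2.496 3.164 -3.357
v 1.931 3.204 -3.311
v 1.422 2.984 -3.441
v 1.133 2.573 -3.708
v 1.154 2.101 -4.026
v 1.48 1.719 -4.294
v 2.005 1.547 -4.427
v -0.263 -3.234 -1.193
v 0.269 -3.652 -0.826
v -0.845 -4.465 -0.14
v -1.377 -4.046 -0.507
v 0.204 -3.371 -0.597
v -0.909 -4.183 0.089
v 0.033 -3.058 -0.505
v -1.081 -3.871 0.182
v -0.206 -2.785 -0.57
v -1.32 -3.598 0.117
v -0.458 -2.615 -0.778
v -1.572 -3.428 -0.092
v -0.666 -2.587 -1.081
v -1.78 -3.4 -0.395
v -0.781 -2.707 -1.41
v -1.895 -3.519 -0.724
v -0.778 -2.947 -1.689
v -1.891 -3.76 -1.003
v -0.657 -3.254 -1.855
v -1.77 -4.066 -1.168
v -0.445 -3.555 -1.869
v -1.559 -4.368 -1.182
v -0.192 -3.783 -1.728
v -1.306 -4.596 -1.042
v 0.045 -3.885 -1.465
v -1.069 -4.698 -0.778
v 0.211 -3.838 -1.139
v -0.903 -4.651 -0.453
v 1.013 3.213 0.618
v 1.604 3.826 1.103
v 1.578 2.96 2.228
v 0.987 2.347 1.742
v 1.088 3.986 1.215
v 1.062 3.12 2.34
v 0.548 3.902 1.137
v 0.522 3.036 2.262
v 0.155 3.598 0.894
v 0.13 2.732 2.019
v 0.035 3.173 0.564
v 0.009 2.307 1.689
v 0.225 2.76 0.25
v 0.2 1.894 1.375
v 0.666 2.491 0.053
v 0.64 1.625 1.178
v 1.216 2.451 0.036
v 1.19 1.585 1.161
v 1.702 2.653 0.203
v 1.676 1.787 1.327
v 1.969 3.033 0.501
v 1.943 2.167 1.626
v 1.933 3.47 0.837
v 1.907 2.604 1.962
v 1.477 1.945 0.571
v 2.053 2.042 -0.119
v 1.467 0.498 0.359
v 2.043 0.595 -0.331
v 2.321 0.751 0.515
v 2.327 1.646 0.646
v 1.193 0.894 -0.406
v 1.199 1.789 -0.275
v 1.877 1.392 -0.723
v 2.574 1.305 -0.154
v 0.946 1.235 0.394
v 1.643 1.148 0.963
v 1.766 2.121 0.244
v 1.754 0.419 -0.004
v 1.918 0.511 0.493
v 2.256 0.568 0.087
v 1.927 1.888 0.694
v 2.265 1.945 0.288
v 2.423 1.186 0.661
v 1.255 0.595 -0.048
v 1.593 0.652 -0.454
v 1.264 1.972 0.153
v 1.602 2.029 -0.253
v 1.097 1.354 -0.421
v 2.001 1.796 -0.516
v 1.995 0.945 -0.641
v 1.495 1.121 -0.685
v 1.499 1.647 -0.608
v 2.411 1.744 -0.182
v 2.405 0.893 -0.306
v 2.568 0.986 0.191
v 2.572 1.511 0.268
v 2.307 1.362 -0.537
v 1.115 1.647 0.546
v 1.109 0.796 0.422
v 0.948 1.029 -0.028
v 0.952 1.554 0.049
v 1.525 1.595 0.881
v 1.519 0.744 0.756
v 2.021 0.893 0.848
v 2.025 1.419 0.925
v 1.213 1.178 0.777
v -3.73 4.123 0.537
v -3.283 4.527 0.687
v -3.89 3.757 2.003
v -3.512 4.68 0.7
v -3.784 4.724 0.681
v -4.045 4.648 0.633
v -4.243 4.469 0.567
v -4.34 4.221 0.494
v -4.316 3.953 0.43
v -4.176 3.72 0.387
v -3.947 3.566 0.374
v -3.675 3.523 0.393
v -3.414 3.598 0.44
v -3.216 3.778 0.507
v -3.119 4.026 0.579
v -3.143 4.293 0.644
f 2 1 4
f 2 4 3
f 4 1 5
f 4 5 3
f 5 1 6
f 5 6 3
f 6 1 7
f 6 7 3
f 7 1 8
f 7 8 3
f 8 1 9
f 8 9 3
f 9 1 10
f 9 10 3
f 10 1 11
f 10 11 3
f 11 1 12
f 11 12 3
f 12 1 13
f 12 13 3
f 13 1 2
f 13 2 3
f 15 14 18
f 15 18 16
f 16 18 19
f 16 19 17
f 18 14 20
f 18 20 19
f 19 20 21
f 19 21 17
f 20 14 22
f 20 22 21
f 21 22 23
f 21 23 17
f 22 14 24
f 22 24 23
f 23 24 25
f 23 25 17
f 24 14 26
f 24 26 25
f 25 26 27
f 25 27 17
f 26 14 28
f 26 28 27
f 27 28 29
f 27 29 17
f 28 14 30
f 28 30 29
f 29 30 31
f 29 31 17
f 30 14 32
f 30 32 31
f 31 32 33
f 31 33 17
f 32 14 34
f 32 34 33
f 33 34 35
f 33 35 17
f 34 14 36
f 34 36 35
f 35 36 37
f 35 37 17
f 36 14 38
f 36 38 37
f 37 38 39
f 37 39 17
f 38 14 40
f 38 40 39
f 39 40 41
f 39 41 17
f 40 14 15
f 40 15 41
f 41 15 16
f 41 16 17
f 43 42 46
f 43 46 44
f 44 46 47
f 44 47 45
f 46 42 48
f 46 48 47
f 47 48 49
f 47 49 45
f 48 42 50
f 48 50 49
f 49 50 51
f 49 51 45
f 50 42 52
f 50 52 51
f 51 52 53
f 51 53 45
f 52 42 54
f 52 54 53
f 53 54 55
f 53 55 45
f 54 42 56
f 54 56 55
f 55 56 57
f 55 57 45
f 56 42 58
f 56 58 57
f 57 58 59
f 57 59 45
f 58 42 60
f 58 60 59
f 59 60 61
f 59 61 45
f 60 42 62
f 60 62 61
f 61 62 63
f 61 63 45
f 62 42 64
f 62 64 63
f 63 64 65
f 63 65 45
f 64 42 43
f 64 43 65
f 65 43 44
f 65 44 45
f 66 103 82
f 103 77 106
f 82 106 71
f 103 106 82
f 66 82 78
f 82 71 83
f 78 83 67
f 82 83 78
f 66 78 87
f 78 67 88
f 87 88 73
f 78 88 87
f 66 87 99
f 87 73 102
f 99 102 76
f 87 102 99
f 66 99 103
f 99 76 107
f 103 107 77
f 99 107 103
f 67 83 94
f 83 71 97
f 94 97 75
f 83 97 94
f 71 106 84
f 106 77 105
f 84 105 70
f 106 105 84
f 77 107 104
f 107 76 100
f 104 100 68
f 107 100 104
f 76 102 101
f 102 73 89
f 101 89 72
f 102 89 101
f 73 88 93
f 88 67 90
f 93 90 74
f 88 90 93
f 69 95 81
f 95 75 96
f 81 96 70
f 95 96 81
f 69 81 79
f 81 70 80
f 79 80 68
f 81 80 79
f 69 79 86
f 79 68 85
f 86 85 72
f 79 85 86
f 69 86 91
f 86 72 92
f 91 92 74
f 86 92 91
f 69 91 95
f 91 74 98
f 95 98 75
f 91 98 95
f 70 96 84
f 96 75 97
f 84 97 71
f 96 97 84
f 68 80 104
f 80 70 105
f 104 105 77
f 80 105 104
f 72 85 101
f 85 68 100
f 101 100 76
f 85 100 101
f 74 92 93
f 92 72 89
f 93 89 73
f 92 89 93
f 75 98 94
f 98 74 90
f 94 90 67
f 98 90 94
f 109 108 111
f 109 111 110
f 111 108 112
f 111 112 110
f 112 108 113
f 112 113 110
f 113 108 114
f 113 114 110
f 114 108 115
f 114 115 110
f 115 108 116
f 115 116 110
f 116 108 117
f 116 117 110
f 117 108 118
f 117 118 110
f 118 108 119
f 118 119 110
f 119 108 120
f 119 120 110
f 120 108 121
f 120 121 110
f 121 108 122
f 121 122 110
f 122 108 123
f 122 123 110
f 123 108 109
f 123 109 110



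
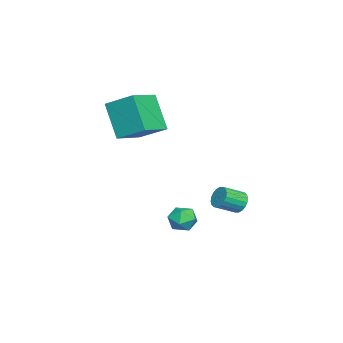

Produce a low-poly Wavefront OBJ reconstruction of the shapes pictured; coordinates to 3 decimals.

v 0.174 2.866 0.875
v 0.537 2.891 0.488
v 1.068 2.159 0.939
v 0.706 2.134 1.325
v 0.617 3.046 0.646
v 1.148 2.315 1.097
v 0.61 3.166 0.849
v 1.141 2.435 1.3
v 0.517 3.227 1.057
v 1.048 2.496 1.508
v 0.355 3.216 1.229
v 0.887 2.484 1.68
v 0.158 3.135 1.331
v 0.689 2.404 1.782
v -0.036 3.001 1.342
v 0.496 2.27 1.793
v -0.188 2.841 1.261
v 0.343 2.109 1.712
v -0.268 2.685 1.103
v 0.263 1.954 1.554
v -0.261 2.565 0.9
v 0.27 1.834 1.351
v -0.168 2.504 0.692
v 0.363 1.773 1.143
v -0.007 2.516 0.52
v 0.525 1.784 0.971
v 0.191 2.596 0.418
v 0.722 1.865 0.869
v 0.384 2.73 0.407
v 0.916 1.999 0.858
v -4.099 -2.219 2.356
v -4.855 -2.913 3.979
v -3.761 -0.948 3.057
v -4.518 -1.642 4.68
v -2.682 -2.818 2.76
v -3.439 -3.512 4.383
v -2.345 -1.547 3.461
v -3.101 -2.241 5.084
v -1.867 0.54 -0.592
v -1.283 0.765 -0.892
v -1.837 -0.385 -1.228
v -1.253 -0.16 -1.528
v -1.248 -0.357 -0.862
v -1.266 0.215 -0.469
v -1.854 0.165 -1.651
v -1.872 0.737 -1.258
v -1.275 0.533 -1.546
v -0.9 0.211 -1.059
v -2.22 0.169 -1.061
v -1.845 -0.153 -0.574
f 2 1 5
f 2 5 3
f 3 5 6
f 3 6 4
f 5 1 7
f 5 7 6
f 6 7 8
f 6 8 4
f 7 1 9
f 7 9 8
f 8 9 10
f 8 10 4
f 9 1 11
f 9 11 10
f 10 11 12
f 10 12 4
f 11 1 13
f 11 13 12
f 12 13 14
f 12 14 4
f 13 1 15
f 13 15 14
f 14 15 16
f 14 16 4
f 15 1 17
f 15 17 16
f 16 17 18
f 16 18 4
f 17 1 19
f 17 19 18
f 18 19 20
f 18 20 4
f 19 1 21
f 19 21 20
f 20 21 22
f 20 22 4
f 21 1 23
f 21 23 22
f 22 23 24
f 22 24 4
f 23 1 25
f 23 25 24
f 24 25 26
f 24 26 4
f 25 1 27
f 25 27 26
f 26 27 28
f 26 28 4
f 27 1 29
f 27 29 28
f 28 29 30
f 28 30 4
f 29 1 2
f 29 2 30
f 30 2 3
f 30 3 4
f 32 34 31
f 35 32 31
f 31 34 33
f 33 35 31
f 32 38 34
f 36 32 35
f 36 38 32
f 34 38 33
f 37 35 33
f 33 38 37
f 37 36 35
f 38 36 37
f 39 50 44
f 39 44 40
f 39 40 46
f 39 46 49
f 39 49 50
f 40 44 48
f 44 50 43
f 50 49 41
f 49 46 45
f 46 40 47
f 42 48 43
f 42 43 41
f 42 41 45
f 42 45 47
f 42 47 48
f 43 48 44
f 41 43 50
f 45 41 49
f 47 45 46
f 48 47 40



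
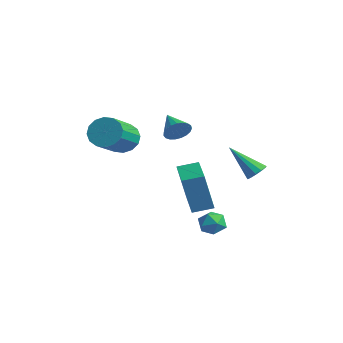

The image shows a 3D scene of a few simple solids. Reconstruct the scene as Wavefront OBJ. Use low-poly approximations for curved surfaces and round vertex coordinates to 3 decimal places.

v -3.711 -1.088 2.967
v -2.879 -0.765 2.788
v -2.018 -2.368 3.894
v -2.849 -2.692 4.073
v -3.007 -0.556 3.191
v -2.145 -2.16 4.296
v -3.324 -0.49 3.533
v -2.462 -2.094 4.639
v -3.744 -0.584 3.724
v -2.882 -2.188 4.83
v -4.155 -0.813 3.712
v -3.293 -2.417 4.818
v -4.448 -1.116 3.501
v -3.586 -2.72 4.606
v -4.542 -1.412 3.146
v -3.681 -3.015 4.252
v -4.415 -1.62 2.744
v -3.553 -3.224 3.849
v -4.098 -1.686 2.401
v -3.236 -3.29 3.507
v -3.678 -1.592 2.21
v -2.816 -3.196 3.316
v -3.267 -1.363 2.222
v -2.405 -2.967 3.328
v -2.974 -1.06 2.434
v -2.112 -2.664 3.539
v 2.498 0.048 -0.393
v 2.879 -0.232 0.171
v 2.341 -1.048 -0.831
v 2.722 -1.328 -0.267
v 2.058 -1.032 -0.152
v 2.155 -0.355 0.119
v 3.065 -0.925 -0.779
v 3.162 -0.248 -0.508
v 3.229 -0.834 -0.067
v 2.607 -0.9 0.32
v 2.613 -0.38 -0.98
v 1.991 -0.446 -0.593
v -2.216 1.045 3.382
v -1.882 1.39 3.918
v -3.464 1.355 3.958
v -1.92 1.609 3.718
v -2.01 1.73 3.459
v -2.135 1.733 3.187
v -2.274 1.617 2.949
v -2.403 1.402 2.785
v -2.499 1.125 2.725
v -2.547 0.835 2.778
v -2.537 0.58 2.935
v -2.472 0.406 3.17
v -2.363 0.342 3.441
v -2.228 0.4 3.702
v -2.091 0.57 3.908
v -1.975 0.821 4.022
v -1.901 1.111 4.026
v 0.956 -0.84 0.706
v 0.77 -1.272 2.753
v 1.467 0.035 0.937
v 1.282 -0.396 2.984
v 2.558 -1.764 0.656
v 2.373 -2.195 2.703
v 3.07 -0.888 0.887
v 2.884 -1.32 2.934
v 2.167 2.293 1.889
v 2.587 1.91 2.049
v 0.993 1.587 3.291
v 2.637 2.185 2.229
v 2.538 2.494 2.301
v 2.321 2.739 2.242
v 2.055 2.842 2.072
v 1.825 2.771 1.843
v 1.703 2.548 1.629
v 1.729 2.243 1.497
v 1.893 1.955 1.49
v 2.145 1.773 1.609
v 2.404 1.757 1.818
f 2 1 5
f 2 5 3
f 3 5 6
f 3 6 4
f 5 1 7
f 5 7 6
f 6 7 8
f 6 8 4
f 7 1 9
f 7 9 8
f 8 9 10
f 8 10 4
f 9 1 11
f 9 11 10
f 10 11 12
f 10 12 4
f 11 1 13
f 11 13 12
f 12 13 14
f 12 14 4
f 13 1 15
f 13 15 14
f 14 15 16
f 14 16 4
f 15 1 17
f 15 17 16
f 16 17 18
f 16 18 4
f 17 1 19
f 17 19 18
f 18 19 20
f 18 20 4
f 19 1 21
f 19 21 20
f 20 21 22
f 20 22 4
f 21 1 23
f 21 23 22
f 22 23 24
f 22 24 4
f 23 1 25
f 23 25 24
f 24 25 26
f 24 26 4
f 25 1 2
f 25 2 26
f 26 2 3
f 26 3 4
f 27 38 32
f 27 32 28
f 27 28 34
f 27 34 37
f 27 37 38
f 28 32 36
f 32 38 31
f 38 37 29
f 37 34 33
f 34 28 35
f 30 36 31
f 30 31 29
f 30 29 33
f 30 33 35
f 30 35 36
f 31 36 32
f 29 31 38
f 33 29 37
f 35 33 34
f 36 35 28
f 40 39 42
f 40 42 41
f 42 39 43
f 42 43 41
f 43 39 44
f 43 44 41
f 44 39 45
f 44 45 41
f 45 39 46
f 45 46 41
f 46 39 47
f 46 47 41
f 47 39 48
f 47 48 41
f 48 39 49
f 48 49 41
f 49 39 50
f 49 50 41
f 50 39 51
f 50 51 41
f 51 39 52
f 51 52 41
f 52 39 53
f 52 53 41
f 53 39 54
f 53 54 41
f 54 39 55
f 54 55 41
f 55 39 40
f 55 40 41
f 57 59 56
f 60 57 56
f 56 59 58
f 58 60 56
f 57 63 59
f 61 57 60
f 61 63 57
f 59 63 58
f 62 60 58
f 58 63 62
f 62 61 60
f 63 61 62
f 65 64 67
f 65 67 66
f 67 64 68
f 67 68 66
f 68 64 69
f 68 69 66
f 69 64 70
f 69 70 66
f 70 64 71
f 70 71 66
f 71 64 72
f 71 72 66
f 72 64 73
f 72 73 66
f 73 64 74
f 73 74 66
f 74 64 75
f 74 75 66
f 75 64 76
f 75 76 66
f 76 64 65
f 76 65 66



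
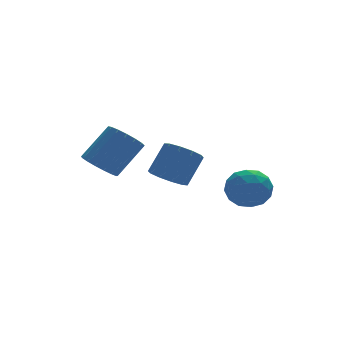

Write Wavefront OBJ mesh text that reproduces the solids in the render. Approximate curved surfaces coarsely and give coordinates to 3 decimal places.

v -3.613 0.411 -2.765
v -2.97 -0.234 -3.224
v -1.484 0.144 -1.674
v -2.127 0.789 -1.215
v -2.868 0.198 -3.428
v -1.382 0.576 -1.878
v -2.936 0.678 -3.479
v -1.45 1.056 -1.93
v -3.159 1.098 -3.367
v -1.673 1.476 -1.818
v -3.487 1.36 -3.117
v -2.001 1.738 -1.568
v -3.843 1.404 -2.787
v -2.357 1.783 -1.237
v -4.147 1.222 -2.451
v -2.661 1.6 -0.901
v -4.328 0.853 -2.187
v -2.842 1.231 -0.637
v -4.346 0.383 -2.056
v -2.86 0.761 -0.506
v -4.195 -0.08 -2.087
v -2.709 0.298 -0.537
v -3.912 -0.431 -2.273
v -2.426 -0.053 -0.723
v -3.56 -0.589 -2.572
v -2.074 -0.211 -1.022
v -3.22 -0.518 -2.915
v -1.734 -0.14 -1.366
v -1.028 -1.515 -3.187
v -0.568 -0.855 -3.764
v 0.448 -0.345 -2.369
v -0.012 -1.005 -1.793
v -1.053 -0.58 -3.512
v -0.036 -0.07 -2.117
v -1.528 -0.662 -3.135
v -0.511 -0.152 -1.74
v -1.813 -1.07 -2.779
v -0.796 -0.56 -1.384
v -1.797 -1.648 -2.578
v -0.781 -1.138 -1.183
v -1.488 -2.175 -2.611
v -0.472 -1.665 -1.216
v -1.004 -2.45 -2.863
v 0.013 -1.94 -1.468
v -0.529 -2.368 -3.24
v 0.488 -1.858 -1.845
v -0.244 -1.96 -3.596
v 0.773 -1.45 -2.201
v -0.259 -1.382 -3.797
v 0.757 -0.872 -2.402
v 2.576 -2.289 -3.307
v 3.087 -2.854 -4.205
v 1.313 -3.706 -3.135
v 1.824 -4.271 -4.033
v 2.391 -4.162 -3.006
v 3.171 -3.286 -3.113
v 1.229 -3.274 -4.227
v 2.009 -2.398 -4.334
v 2.255 -3.463 -4.774
v 2.973 -4.011 -4.019
v 1.427 -2.549 -3.321
v 2.145 -3.097 -2.566
v 2.942 -2.447 -3.771
v 1.458 -4.113 -3.569
v 1.791 -4.049 -2.965
v 2.092 -4.381 -3.493
v 2.992 -2.701 -3.129
v 3.292 -3.033 -3.657
v 2.883 -3.802 -2.952
v 1.108 -3.527 -3.683
v 1.408 -3.859 -4.211
v 2.308 -2.179 -3.847
v 2.609 -2.511 -4.375
v 1.517 -2.758 -4.388
v 2.753 -3.137 -4.633
v 2.011 -3.97 -4.532
v 1.661 -3.384 -4.646
v 2.12 -2.869 -4.709
v 3.176 -3.46 -4.19
v 2.434 -4.292 -4.088
v 2.767 -4.228 -3.485
v 3.225 -3.714 -3.548
v 2.686 -3.817 -4.524
v 1.966 -2.268 -3.252
v 1.224 -3.1 -3.15
v 1.175 -2.846 -3.792
v 1.633 -2.332 -3.855
v 2.389 -2.59 -2.808
v 1.647 -3.423 -2.707
v 2.28 -3.691 -2.631
v 2.739 -3.176 -2.694
v 1.714 -2.743 -2.816
f 2 1 5
f 2 5 3
f 3 5 6
f 3 6 4
f 5 1 7
f 5 7 6
f 6 7 8
f 6 8 4
f 7 1 9
f 7 9 8
f 8 9 10
f 8 10 4
f 9 1 11
f 9 11 10
f 10 11 12
f 10 12 4
f 11 1 13
f 11 13 12
f 12 13 14
f 12 14 4
f 13 1 15
f 13 15 14
f 14 15 16
f 14 16 4
f 15 1 17
f 15 17 16
f 16 17 18
f 16 18 4
f 17 1 19
f 17 19 18
f 18 19 20
f 18 20 4
f 19 1 21
f 19 21 20
f 20 21 22
f 20 22 4
f 21 1 23
f 21 23 22
f 22 23 24
f 22 24 4
f 23 1 25
f 23 25 24
f 24 25 26
f 24 26 4
f 25 1 27
f 25 27 26
f 26 27 28
f 26 28 4
f 27 1 2
f 27 2 28
f 28 2 3
f 28 3 4
f 30 29 33
f 30 33 31
f 31 33 34
f 31 34 32
f 33 29 35
f 33 35 34
f 34 35 36
f 34 36 32
f 35 29 37
f 35 37 36
f 36 37 38
f 36 38 32
f 37 29 39
f 37 39 38
f 38 39 40
f 38 40 32
f 39 29 41
f 39 41 40
f 40 41 42
f 40 42 32
f 41 29 43
f 41 43 42
f 42 43 44
f 42 44 32
f 43 29 45
f 43 45 44
f 44 45 46
f 44 46 32
f 45 29 47
f 45 47 46
f 46 47 48
f 46 48 32
f 47 29 49
f 47 49 48
f 48 49 50
f 48 50 32
f 49 29 30
f 49 30 50
f 50 30 31
f 50 31 32
f 51 88 67
f 88 62 91
f 67 91 56
f 88 91 67
f 51 67 63
f 67 56 68
f 63 68 52
f 67 68 63
f 51 63 72
f 63 52 73
f 72 73 58
f 63 73 72
f 51 72 84
f 72 58 87
f 84 87 61
f 72 87 84
f 51 84 88
f 84 61 92
f 88 92 62
f 84 92 88
f 52 68 79
f 68 56 82
f 79 82 60
f 68 82 79
f 56 91 69
f 91 62 90
f 69 90 55
f 91 90 69
f 62 92 89
f 92 61 85
f 89 85 53
f 92 85 89
f 61 87 86
f 87 58 74
f 86 74 57
f 87 74 86
f 58 73 78
f 73 52 75
f 78 75 59
f 73 75 78
f 54 80 66
f 80 60 81
f 66 81 55
f 80 81 66
f 54 66 64
f 66 55 65
f 64 65 53
f 66 65 64
f 54 64 71
f 64 53 70
f 71 70 57
f 64 70 71
f 54 71 76
f 71 57 77
f 76 77 59
f 71 77 76
f 54 76 80
f 76 59 83
f 80 83 60
f 76 83 80
f 55 81 69
f 81 60 82
f 69 82 56
f 81 82 69
f 53 65 89
f 65 55 90
f 89 90 62
f 65 90 89
f 57 70 86
f 70 53 85
f 86 85 61
f 70 85 86
f 59 77 78
f 77 57 74
f 78 74 58
f 77 74 78
f 60 83 79
f 83 59 75
f 79 75 52
f 83 75 79



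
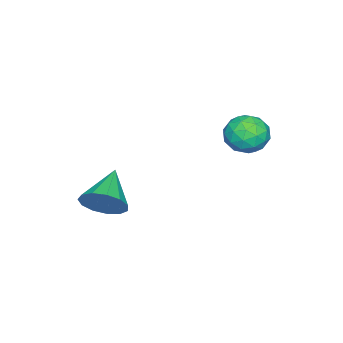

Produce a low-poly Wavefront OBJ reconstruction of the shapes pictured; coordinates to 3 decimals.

v 3.447 -2.459 -0.459
v 3.856 -2.607 0.237
v 2.133 -2.721 0.259
v 3.764 -2.154 0.234
v 3.571 -1.798 0.011
v 3.339 -1.652 -0.361
v 3.141 -1.762 -0.764
v 3.041 -2.093 -1.07
v 3.069 -2.541 -1.182
v 3.217 -2.962 -1.064
v 3.439 -3.224 -0.754
v 3.663 -3.242 -0.35
v 3.818 -3.012 0.019
v 0.203 1.1 2.543
v 0.657 1.658 2.866
v 1.143 0.802 1.734
v 1.597 1.36 2.057
v 1.416 0.712 2.468
v 0.835 0.896 2.968
v 0.965 1.564 1.632
v 0.384 1.748 2.132
v 1.128 1.944 2.303
v 1.407 1.418 2.82
v 0.393 1.042 1.78
v 0.672 0.516 2.297
v 0.347 1.405 2.776
v 1.453 1.055 1.824
v 1.346 0.674 2.066
v 1.613 1.002 2.256
v 0.452 0.957 2.836
v 0.719 1.285 3.026
v 1.165 0.729 2.792
v 1.081 1.175 1.574
v 1.348 1.503 1.764
v 0.187 1.458 2.344
v 0.454 1.786 2.534
v 0.635 1.731 1.808
v 0.891 1.901 2.634
v 1.444 1.726 2.159
v 1.073 1.846 1.909
v 0.731 1.954 2.203
v 1.055 1.592 2.938
v 1.608 1.417 2.463
v 1.501 1.036 2.704
v 1.16 1.144 2.998
v 1.332 1.76 2.607
v 0.192 1.043 2.137
v 0.745 0.868 1.662
v 0.64 1.316 1.602
v 0.299 1.424 1.896
v 0.356 0.734 2.441
v 0.909 0.559 1.966
v 1.069 0.506 2.397
v 0.727 0.614 2.691
v 0.468 0.7 1.993
f 2 1 4
f 2 4 3
f 4 1 5
f 4 5 3
f 5 1 6
f 5 6 3
f 6 1 7
f 6 7 3
f 7 1 8
f 7 8 3
f 8 1 9
f 8 9 3
f 9 1 10
f 9 10 3
f 10 1 11
f 10 11 3
f 11 1 12
f 11 12 3
f 12 1 13
f 12 13 3
f 13 1 2
f 13 2 3
f 14 51 30
f 51 25 54
f 30 54 19
f 51 54 30
f 14 30 26
f 30 19 31
f 26 31 15
f 30 31 26
f 14 26 35
f 26 15 36
f 35 36 21
f 26 36 35
f 14 35 47
f 35 21 50
f 47 50 24
f 35 50 47
f 14 47 51
f 47 24 55
f 51 55 25
f 47 55 51
f 15 31 42
f 31 19 45
f 42 45 23
f 31 45 42
f 19 54 32
f 54 25 53
f 32 53 18
f 54 53 32
f 25 55 52
f 55 24 48
f 52 48 16
f 55 48 52
f 24 50 49
f 50 21 37
f 49 37 20
f 50 37 49
f 21 36 41
f 36 15 38
f 41 38 22
f 36 38 41
f 17 43 29
f 43 23 44
f 29 44 18
f 43 44 29
f 17 29 27
f 29 18 28
f 27 28 16
f 29 28 27
f 17 27 34
f 27 16 33
f 34 33 20
f 27 33 34
f 17 34 39
f 34 20 40
f 39 40 22
f 34 40 39
f 17 39 43
f 39 22 46
f 43 46 23
f 39 46 43
f 18 44 32
f 44 23 45
f 32 45 19
f 44 45 32
f 16 28 52
f 28 18 53
f 52 53 25
f 28 53 52
f 20 33 49
f 33 16 48
f 49 48 24
f 33 48 49
f 22 40 41
f 40 20 37
f 41 37 21
f 40 37 41
f 23 46 42
f 46 22 38
f 42 38 15
f 46 38 42



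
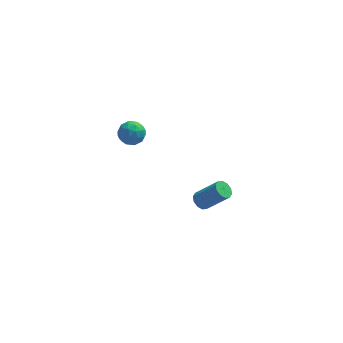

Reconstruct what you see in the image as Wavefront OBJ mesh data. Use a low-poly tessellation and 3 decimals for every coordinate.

v 0.597 3.131 -4.639
v 0.906 2.751 -5.002
v 2.153 2.429 -3.605
v 1.843 2.809 -3.241
v 1.047 3.097 -5.048
v 2.294 2.775 -3.651
v 1.017 3.456 -4.938
v 2.263 3.135 -3.541
v 0.825 3.691 -4.714
v 2.072 3.37 -3.317
v 0.547 3.712 -4.461
v 1.794 3.391 -3.063
v 0.287 3.511 -4.275
v 1.534 3.189 -2.878
v 0.146 3.165 -4.229
v 1.393 2.843 -2.832
v 0.177 2.805 -4.339
v 1.423 2.484 -2.942
v 0.368 2.57 -4.563
v 1.615 2.249 -3.166
v 0.646 2.549 -4.817
v 1.893 2.228 -3.419
v -3.398 2.065 2.766
v -2.837 2.273 3.312
v -3.583 0.927 3.388
v -3.022 1.135 3.934
v -3.73 1.526 3.913
v -3.616 2.229 3.528
v -2.804 0.971 3.172
v -2.69 1.674 2.787
v -2.47 1.596 3.563
v -3.043 1.939 4.021
v -3.377 1.261 2.679
v -3.95 1.604 3.137
v -3.102 2.269 2.985
v -3.318 0.931 3.715
v -3.735 1.161 3.703
v -3.405 1.283 4.024
v -3.559 2.243 3.112
v -3.23 2.365 3.433
v -3.755 1.926 3.786
v -3.19 0.835 3.267
v -2.861 0.957 3.588
v -3.015 1.917 2.676
v -2.685 2.039 2.997
v -2.665 1.274 2.914
v -2.556 1.993 3.453
v -2.664 1.324 3.818
v -2.536 1.228 3.37
v -2.469 1.641 3.144
v -2.893 2.195 3.722
v -3.001 1.526 4.087
v -3.417 1.756 4.075
v -3.35 2.169 3.849
v -2.677 1.797 3.869
v -3.419 1.674 2.613
v -3.527 1.005 2.978
v -3.07 1.031 2.851
v -3.003 1.444 2.625
v -3.756 1.876 2.882
v -3.864 1.207 3.247
v -3.951 1.559 3.556
v -3.884 1.972 3.33
v -3.743 1.403 2.831
f 2 1 5
f 2 5 3
f 3 5 6
f 3 6 4
f 5 1 7
f 5 7 6
f 6 7 8
f 6 8 4
f 7 1 9
f 7 9 8
f 8 9 10
f 8 10 4
f 9 1 11
f 9 11 10
f 10 11 12
f 10 12 4
f 11 1 13
f 11 13 12
f 12 13 14
f 12 14 4
f 13 1 15
f 13 15 14
f 14 15 16
f 14 16 4
f 15 1 17
f 15 17 16
f 16 17 18
f 16 18 4
f 17 1 19
f 17 19 18
f 18 19 20
f 18 20 4
f 19 1 21
f 19 21 20
f 20 21 22
f 20 22 4
f 21 1 2
f 21 2 22
f 22 2 3
f 22 3 4
f 23 60 39
f 60 34 63
f 39 63 28
f 60 63 39
f 23 39 35
f 39 28 40
f 35 40 24
f 39 40 35
f 23 35 44
f 35 24 45
f 44 45 30
f 35 45 44
f 23 44 56
f 44 30 59
f 56 59 33
f 44 59 56
f 23 56 60
f 56 33 64
f 60 64 34
f 56 64 60
f 24 40 51
f 40 28 54
f 51 54 32
f 40 54 51
f 28 63 41
f 63 34 62
f 41 62 27
f 63 62 41
f 34 64 61
f 64 33 57
f 61 57 25
f 64 57 61
f 33 59 58
f 59 30 46
f 58 46 29
f 59 46 58
f 30 45 50
f 45 24 47
f 50 47 31
f 45 47 50
f 26 52 38
f 52 32 53
f 38 53 27
f 52 53 38
f 26 38 36
f 38 27 37
f 36 37 25
f 38 37 36
f 26 36 43
f 36 25 42
f 43 42 29
f 36 42 43
f 26 43 48
f 43 29 49
f 48 49 31
f 43 49 48
f 26 48 52
f 48 31 55
f 52 55 32
f 48 55 52
f 27 53 41
f 53 32 54
f 41 54 28
f 53 54 41
f 25 37 61
f 37 27 62
f 61 62 34
f 37 62 61
f 29 42 58
f 42 25 57
f 58 57 33
f 42 57 58
f 31 49 50
f 49 29 46
f 50 46 30
f 49 46 50
f 32 55 51
f 55 31 47
f 51 47 24
f 55 47 51



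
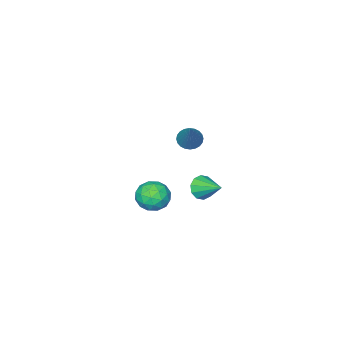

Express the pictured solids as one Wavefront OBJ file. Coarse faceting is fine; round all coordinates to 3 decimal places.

v 0.592 0.768 -2.897
v 1.109 1.207 -2.515
v 1.511 -0.027 -3.225
v 2.028 0.412 -2.843
v 1.492 0.01 -2.448
v 0.924 0.501 -2.245
v 1.696 0.679 -3.495
v 1.128 1.17 -3.292
v 1.791 1.152 -2.884
v 1.664 0.739 -2.238
v 0.956 0.441 -3.502
v 0.829 0.028 -2.856
v 0.77 1.057 -2.677
v 1.85 0.123 -3.063
v 1.535 -0.114 -2.831
v 1.839 0.144 -2.606
v 0.661 0.642 -2.519
v 0.964 0.901 -2.294
v 1.19 0.197 -2.255
v 1.656 0.279 -3.446
v 1.959 0.538 -3.221
v 0.781 1.036 -3.134
v 1.085 1.294 -2.909
v 1.43 0.983 -3.485
v 1.474 1.283 -2.67
v 2.015 0.816 -2.863
v 1.82 0.973 -3.246
v 1.486 1.261 -3.126
v 1.4 1.04 -2.29
v 1.94 0.573 -2.483
v 1.625 0.336 -2.25
v 1.291 0.625 -2.131
v 1.801 1.008 -2.507
v 0.68 0.607 -3.257
v 1.22 0.14 -3.45
v 1.329 0.555 -3.609
v 0.995 0.844 -3.49
v 0.605 0.364 -2.877
v 1.146 -0.103 -3.07
v 1.134 -0.081 -2.614
v 0.8 0.207 -2.494
v 0.819 0.172 -3.233
v -1.351 0.656 -3.641
v -0.861 0.829 -3.979
v -1.349 1.784 -3.059
v -1.178 0.929 -4.17
v -1.561 0.924 -4.16
v -1.864 0.817 -3.951
v -1.971 0.648 -3.624
v -1.841 0.482 -3.304
v -1.525 0.383 -3.112
v -1.142 0.388 -3.123
v -0.839 0.495 -3.332
v -0.731 0.664 -3.659
v -4.417 -3.323 -4.067
v -3.9 -3.362 -4.35
v -3.523 -2.337 -2.573
v -3.982 -3.163 -4.432
v -4.129 -2.989 -4.459
v -4.321 -2.865 -4.426
v -4.527 -2.811 -4.339
v -4.716 -2.835 -4.21
v -4.86 -2.933 -4.059
v -4.936 -3.091 -3.91
v -4.933 -3.283 -3.784
v -4.852 -3.482 -3.701
v -4.704 -3.657 -3.674
v -4.513 -3.781 -3.707
v -4.307 -3.835 -3.795
v -4.117 -3.811 -3.924
v -3.974 -3.713 -4.074
v -3.898 -3.555 -4.224
f 1 38 17
f 38 12 41
f 17 41 6
f 38 41 17
f 1 17 13
f 17 6 18
f 13 18 2
f 17 18 13
f 1 13 22
f 13 2 23
f 22 23 8
f 13 23 22
f 1 22 34
f 22 8 37
f 34 37 11
f 22 37 34
f 1 34 38
f 34 11 42
f 38 42 12
f 34 42 38
f 2 18 29
f 18 6 32
f 29 32 10
f 18 32 29
f 6 41 19
f 41 12 40
f 19 40 5
f 41 40 19
f 12 42 39
f 42 11 35
f 39 35 3
f 42 35 39
f 11 37 36
f 37 8 24
f 36 24 7
f 37 24 36
f 8 23 28
f 23 2 25
f 28 25 9
f 23 25 28
f 4 30 16
f 30 10 31
f 16 31 5
f 30 31 16
f 4 16 14
f 16 5 15
f 14 15 3
f 16 15 14
f 4 14 21
f 14 3 20
f 21 20 7
f 14 20 21
f 4 21 26
f 21 7 27
f 26 27 9
f 21 27 26
f 4 26 30
f 26 9 33
f 30 33 10
f 26 33 30
f 5 31 19
f 31 10 32
f 19 32 6
f 31 32 19
f 3 15 39
f 15 5 40
f 39 40 12
f 15 40 39
f 7 20 36
f 20 3 35
f 36 35 11
f 20 35 36
f 9 27 28
f 27 7 24
f 28 24 8
f 27 24 28
f 10 33 29
f 33 9 25
f 29 25 2
f 33 25 29
f 44 43 46
f 44 46 45
f 46 43 47
f 46 47 45
f 47 43 48
f 47 48 45
f 48 43 49
f 48 49 45
f 49 43 50
f 49 50 45
f 50 43 51
f 50 51 45
f 51 43 52
f 51 52 45
f 52 43 53
f 52 53 45
f 53 43 54
f 53 54 45
f 54 43 44
f 54 44 45
f 56 55 58
f 56 58 57
f 58 55 59
f 58 59 57
f 59 55 60
f 59 60 57
f 60 55 61
f 60 61 57
f 61 55 62
f 61 62 57
f 62 55 63
f 62 63 57
f 63 55 64
f 63 64 57
f 64 55 65
f 64 65 57
f 65 55 66
f 65 66 57
f 66 55 67
f 66 67 57
f 67 55 68
f 67 68 57
f 68 55 69
f 68 69 57
f 69 55 70
f 69 70 57
f 70 55 71
f 70 71 57
f 71 55 72
f 71 72 57
f 72 55 56
f 72 56 57

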